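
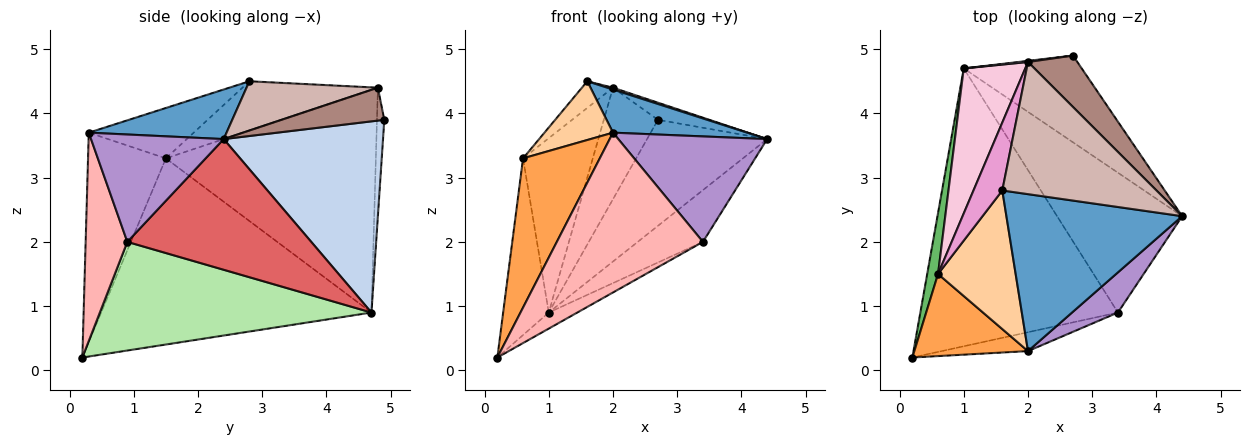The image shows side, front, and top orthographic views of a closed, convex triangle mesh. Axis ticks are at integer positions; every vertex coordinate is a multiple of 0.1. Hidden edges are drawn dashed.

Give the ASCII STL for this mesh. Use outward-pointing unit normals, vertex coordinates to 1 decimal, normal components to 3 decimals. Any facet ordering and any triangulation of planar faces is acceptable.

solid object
 facet normal 0.263 -0.256 0.930
  outer loop
   vertex 2.0 0.3 3.7
   vertex 4.4 2.4 3.6
   vertex 1.6 2.8 4.5
  endloop
 endfacet
 facet normal 0.716 0.540 -0.442
  outer loop
   vertex 1.0 4.7 0.9
   vertex 2.7 4.9 3.9
   vertex 4.4 2.4 3.6
  endloop
 endfacet
 facet normal -0.664 -0.655 0.360
  outer loop
   vertex 0.6 1.5 3.3
   vertex 0.2 0.2 0.2
   vertex 2.0 0.3 3.7
  endloop
 endfacet
 facet normal -0.513 -0.335 0.790
  outer loop
   vertex 0.6 1.5 3.3
   vertex 2.0 0.3 3.7
   vertex 1.6 2.8 4.5
  endloop
 endfacet
 facet normal -0.984 0.166 0.057
  outer loop
   vertex 0.6 1.5 3.3
   vertex 1.0 4.7 0.9
   vertex 0.2 0.2 0.2
  endloop
 endfacet
 facet normal 0.481 0.051 -0.875
  outer loop
   vertex 3.4 0.9 2.0
   vertex 0.2 0.2 0.2
   vertex 1.0 4.7 0.9
  endloop
 endfacet
 facet normal 0.700 0.248 -0.670
  outer loop
   vertex 3.4 0.9 2.0
   vertex 1.0 4.7 0.9
   vertex 4.4 2.4 3.6
  endloop
 endfacet
 facet normal 0.272 -0.956 -0.113
  outer loop
   vertex 3.4 0.9 2.0
   vertex 2.0 0.3 3.7
   vertex 0.2 0.2 0.2
  endloop
 endfacet
 facet normal 0.640 -0.718 0.273
  outer loop
   vertex 3.4 0.9 2.0
   vertex 4.4 2.4 3.6
   vertex 2.0 0.3 3.7
  endloop
 endfacet
 facet normal -0.134 0.991 0.010
  outer loop
   vertex 2.0 4.8 4.4
   vertex 2.7 4.9 3.9
   vertex 1.0 4.7 0.9
  endloop
 endfacet
 facet normal 0.535 0.267 0.802
  outer loop
   vertex 2.0 4.8 4.4
   vertex 4.4 2.4 3.6
   vertex 2.7 4.9 3.9
  endloop
 endfacet
 facet normal 0.304 -0.013 0.952
  outer loop
   vertex 2.0 4.8 4.4
   vertex 1.6 2.8 4.5
   vertex 4.4 2.4 3.6
  endloop
 endfacet
 facet normal -0.847 0.194 0.495
  outer loop
   vertex 2.0 4.8 4.4
   vertex 0.6 1.5 3.3
   vertex 1.6 2.8 4.5
  endloop
 endfacet
 facet normal -0.918 0.305 0.254
  outer loop
   vertex 2.0 4.8 4.4
   vertex 1.0 4.7 0.9
   vertex 0.6 1.5 3.3
  endloop
 endfacet
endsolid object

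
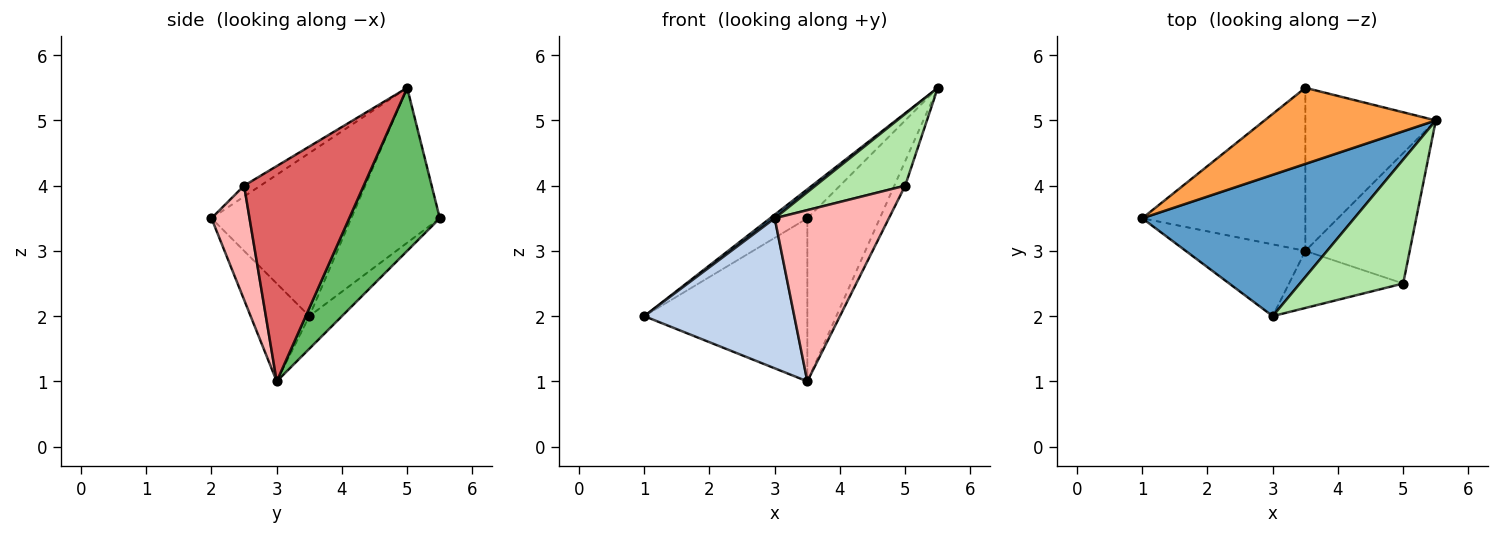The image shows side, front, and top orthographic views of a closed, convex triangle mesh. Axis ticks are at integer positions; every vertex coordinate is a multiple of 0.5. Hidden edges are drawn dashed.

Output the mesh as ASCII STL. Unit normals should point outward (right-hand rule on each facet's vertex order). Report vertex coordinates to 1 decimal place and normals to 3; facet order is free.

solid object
 facet normal -0.610 -0.020 0.792
  outer loop
   vertex 3.0 2.0 3.5
   vertex 5.5 5.0 5.5
   vertex 1.0 3.5 2.0
  endloop
 endfacet
 facet normal -0.333 -0.851 -0.407
  outer loop
   vertex 3.5 3.0 1.0
   vertex 3.0 2.0 3.5
   vertex 1.0 3.5 2.0
  endloop
 endfacet
 facet normal -0.646 0.272 0.714
  outer loop
   vertex 3.5 5.5 3.5
   vertex 1.0 3.5 2.0
   vertex 5.5 5.0 5.5
  endloop
 endfacet
 facet normal -0.140 0.700 -0.700
  outer loop
   vertex 3.5 5.5 3.5
   vertex 3.5 3.0 1.0
   vertex 1.0 3.5 2.0
  endloop
 endfacet
 facet normal 0.662 0.530 -0.530
  outer loop
   vertex 3.5 5.5 3.5
   vertex 5.5 5.0 5.5
   vertex 3.5 3.0 1.0
  endloop
 endfacet
 facet normal -0.091 -0.499 0.862
  outer loop
   vertex 5.0 2.5 4.0
   vertex 5.5 5.0 5.5
   vertex 3.0 2.0 3.5
  endloop
 endfacet
 facet normal 0.897 0.082 -0.435
  outer loop
   vertex 5.0 2.5 4.0
   vertex 3.5 3.0 1.0
   vertex 5.5 5.0 5.5
  endloop
 endfacet
 facet normal 0.302 -0.905 -0.302
  outer loop
   vertex 5.0 2.5 4.0
   vertex 3.0 2.0 3.5
   vertex 3.5 3.0 1.0
  endloop
 endfacet
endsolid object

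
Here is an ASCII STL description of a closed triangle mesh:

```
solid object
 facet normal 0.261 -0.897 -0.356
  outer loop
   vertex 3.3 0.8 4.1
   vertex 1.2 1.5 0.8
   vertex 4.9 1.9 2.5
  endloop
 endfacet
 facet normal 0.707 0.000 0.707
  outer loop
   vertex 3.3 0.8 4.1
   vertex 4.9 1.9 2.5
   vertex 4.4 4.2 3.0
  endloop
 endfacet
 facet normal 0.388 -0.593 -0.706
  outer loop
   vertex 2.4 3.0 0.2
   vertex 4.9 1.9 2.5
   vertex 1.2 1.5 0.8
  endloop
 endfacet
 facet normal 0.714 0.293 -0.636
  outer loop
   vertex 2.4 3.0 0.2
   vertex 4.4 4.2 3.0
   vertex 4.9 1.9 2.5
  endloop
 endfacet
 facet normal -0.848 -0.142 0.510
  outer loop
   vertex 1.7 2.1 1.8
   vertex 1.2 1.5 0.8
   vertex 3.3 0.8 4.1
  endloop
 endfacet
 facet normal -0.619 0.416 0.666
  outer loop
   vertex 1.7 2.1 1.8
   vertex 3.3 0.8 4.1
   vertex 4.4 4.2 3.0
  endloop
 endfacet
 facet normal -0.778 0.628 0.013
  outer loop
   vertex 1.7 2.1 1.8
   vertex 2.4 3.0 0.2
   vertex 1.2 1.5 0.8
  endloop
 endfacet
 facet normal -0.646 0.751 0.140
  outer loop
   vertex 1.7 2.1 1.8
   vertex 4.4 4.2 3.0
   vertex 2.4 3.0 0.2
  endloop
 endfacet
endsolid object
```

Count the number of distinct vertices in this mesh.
6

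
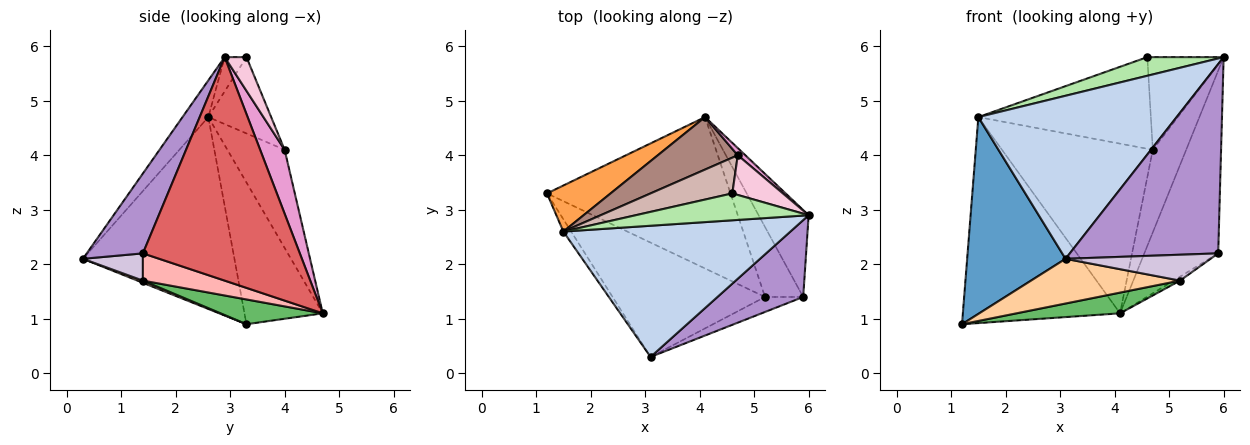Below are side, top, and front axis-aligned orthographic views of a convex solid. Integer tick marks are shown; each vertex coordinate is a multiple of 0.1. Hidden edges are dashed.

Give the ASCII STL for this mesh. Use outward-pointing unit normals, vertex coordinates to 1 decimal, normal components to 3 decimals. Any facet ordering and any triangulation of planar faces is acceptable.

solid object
 facet normal -0.838 -0.544 -0.034
  outer loop
   vertex 1.5 2.6 4.7
   vertex 1.2 3.3 0.9
   vertex 3.1 0.3 2.1
  endloop
 endfacet
 facet normal -0.101 -0.775 0.624
  outer loop
   vertex 1.5 2.6 4.7
   vertex 3.1 0.3 2.1
   vertex 6.0 2.9 5.8
  endloop
 endfacet
 facet normal -0.437 0.878 0.196
  outer loop
   vertex 1.5 2.6 4.7
   vertex 4.1 4.7 1.1
   vertex 1.2 3.3 0.9
  endloop
 endfacet
 facet normal 0.013 -0.364 -0.931
  outer loop
   vertex 5.2 1.4 1.7
   vertex 3.1 0.3 2.1
   vertex 1.2 3.3 0.9
  endloop
 endfacet
 facet normal 0.133 -0.134 -0.982
  outer loop
   vertex 5.2 1.4 1.7
   vertex 1.2 3.3 0.9
   vertex 4.1 4.7 1.1
  endloop
 endfacet
 facet normal -0.161 -0.563 0.811
  outer loop
   vertex 4.6 3.3 5.8
   vertex 1.5 2.6 4.7
   vertex 6.0 2.9 5.8
  endloop
 endfacet
 facet normal 0.887 0.417 -0.199
  outer loop
   vertex 5.9 1.4 2.2
   vertex 4.1 4.7 1.1
   vertex 6.0 2.9 5.8
  endloop
 endfacet
 facet normal 0.581 0.046 -0.813
  outer loop
   vertex 5.9 1.4 2.2
   vertex 5.2 1.4 1.7
   vertex 4.1 4.7 1.1
  endloop
 endfacet
 facet normal 0.331 -0.874 0.355
  outer loop
   vertex 5.9 1.4 2.2
   vertex 6.0 2.9 5.8
   vertex 3.1 0.3 2.1
  endloop
 endfacet
 facet normal 0.337 -0.815 -0.472
  outer loop
   vertex 5.9 1.4 2.2
   vertex 3.1 0.3 2.1
   vertex 5.2 1.4 1.7
  endloop
 endfacet
 facet normal -0.341 0.898 0.278
  outer loop
   vertex 4.7 4.0 4.1
   vertex 4.1 4.7 1.1
   vertex 1.5 2.6 4.7
  endloop
 endfacet
 facet normal -0.321 0.882 0.344
  outer loop
   vertex 4.7 4.0 4.1
   vertex 1.5 2.6 4.7
   vertex 4.6 3.3 5.8
  endloop
 endfacet
 facet normal 0.590 0.805 0.070
  outer loop
   vertex 4.7 4.0 4.1
   vertex 6.0 2.9 5.8
   vertex 4.1 4.7 1.1
  endloop
 endfacet
 facet normal 0.254 0.889 0.381
  outer loop
   vertex 4.7 4.0 4.1
   vertex 4.6 3.3 5.8
   vertex 6.0 2.9 5.8
  endloop
 endfacet
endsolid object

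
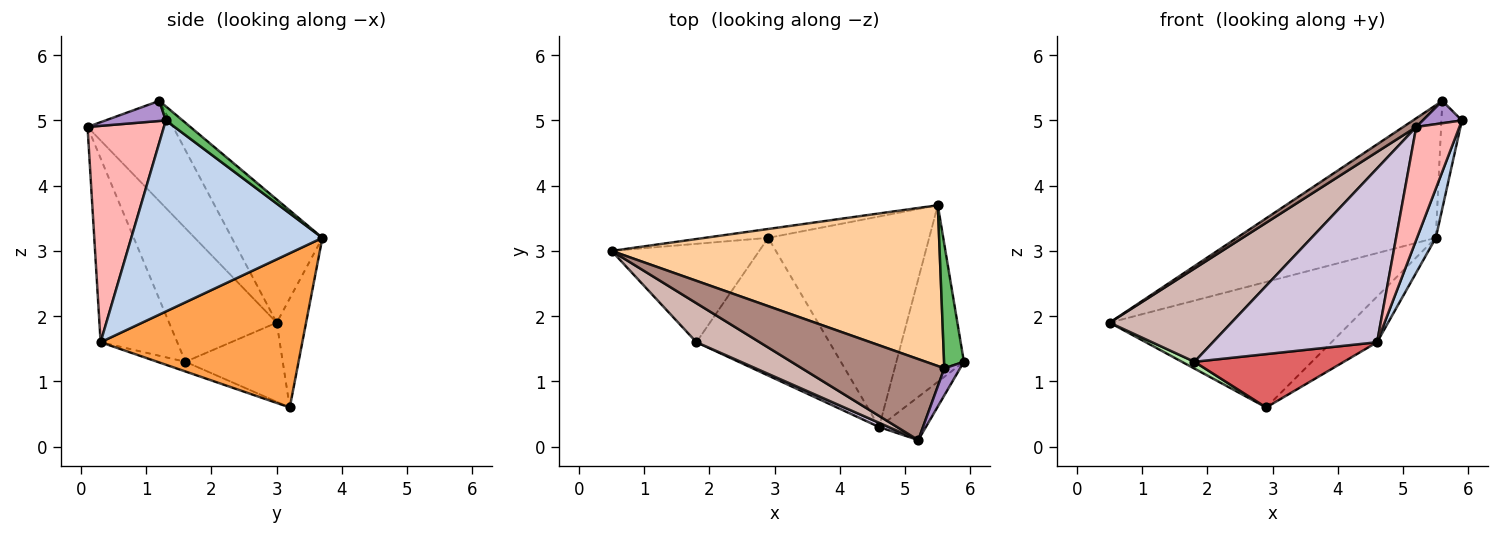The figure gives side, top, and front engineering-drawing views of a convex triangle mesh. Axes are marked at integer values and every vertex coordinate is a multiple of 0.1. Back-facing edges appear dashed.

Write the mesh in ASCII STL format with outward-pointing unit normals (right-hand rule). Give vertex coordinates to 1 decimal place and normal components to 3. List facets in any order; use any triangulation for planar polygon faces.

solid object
 facet normal -0.120 0.990 -0.070
  outer loop
   vertex 2.9 3.2 0.6
   vertex 0.5 3.0 1.9
   vertex 5.5 3.7 3.2
  endloop
 endfacet
 facet normal 0.939 -0.092 -0.332
  outer loop
   vertex 4.6 0.3 1.6
   vertex 5.5 3.7 3.2
   vertex 5.9 1.3 5.0
  endloop
 endfacet
 facet normal 0.684 0.155 -0.713
  outer loop
   vertex 4.6 0.3 1.6
   vertex 2.9 3.2 0.6
   vertex 5.5 3.7 3.2
  endloop
 endfacet
 facet normal -0.278 0.611 0.741
  outer loop
   vertex 5.6 1.2 5.3
   vertex 5.5 3.7 3.2
   vertex 0.5 3.0 1.9
  endloop
 endfacet
 facet normal 0.473 0.578 0.665
  outer loop
   vertex 5.6 1.2 5.3
   vertex 5.9 1.3 5.0
   vertex 5.5 3.7 3.2
  endloop
 endfacet
 facet normal -0.471 -0.061 -0.880
  outer loop
   vertex 1.8 1.6 1.3
   vertex 0.5 3.0 1.9
   vertex 2.9 3.2 0.6
  endloop
 endfacet
 facet normal -0.068 -0.360 -0.930
  outer loop
   vertex 1.8 1.6 1.3
   vertex 2.9 3.2 0.6
   vertex 4.6 0.3 1.6
  endloop
 endfacet
 facet normal 0.856 -0.484 -0.185
  outer loop
   vertex 5.2 0.1 4.9
   vertex 4.6 0.3 1.6
   vertex 5.9 1.3 5.0
  endloop
 endfacet
 facet normal 0.701 -0.455 0.549
  outer loop
   vertex 5.2 0.1 4.9
   vertex 5.9 1.3 5.0
   vertex 5.6 1.2 5.3
  endloop
 endfacet
 facet normal -0.423 -0.906 0.022
  outer loop
   vertex 5.2 0.1 4.9
   vertex 1.8 1.6 1.3
   vertex 4.6 0.3 1.6
  endloop
 endfacet
 facet normal -0.574 -0.087 0.814
  outer loop
   vertex 5.2 0.1 4.9
   vertex 5.6 1.2 5.3
   vertex 0.5 3.0 1.9
  endloop
 endfacet
 facet normal -0.632 -0.715 0.299
  outer loop
   vertex 5.2 0.1 4.9
   vertex 0.5 3.0 1.9
   vertex 1.8 1.6 1.3
  endloop
 endfacet
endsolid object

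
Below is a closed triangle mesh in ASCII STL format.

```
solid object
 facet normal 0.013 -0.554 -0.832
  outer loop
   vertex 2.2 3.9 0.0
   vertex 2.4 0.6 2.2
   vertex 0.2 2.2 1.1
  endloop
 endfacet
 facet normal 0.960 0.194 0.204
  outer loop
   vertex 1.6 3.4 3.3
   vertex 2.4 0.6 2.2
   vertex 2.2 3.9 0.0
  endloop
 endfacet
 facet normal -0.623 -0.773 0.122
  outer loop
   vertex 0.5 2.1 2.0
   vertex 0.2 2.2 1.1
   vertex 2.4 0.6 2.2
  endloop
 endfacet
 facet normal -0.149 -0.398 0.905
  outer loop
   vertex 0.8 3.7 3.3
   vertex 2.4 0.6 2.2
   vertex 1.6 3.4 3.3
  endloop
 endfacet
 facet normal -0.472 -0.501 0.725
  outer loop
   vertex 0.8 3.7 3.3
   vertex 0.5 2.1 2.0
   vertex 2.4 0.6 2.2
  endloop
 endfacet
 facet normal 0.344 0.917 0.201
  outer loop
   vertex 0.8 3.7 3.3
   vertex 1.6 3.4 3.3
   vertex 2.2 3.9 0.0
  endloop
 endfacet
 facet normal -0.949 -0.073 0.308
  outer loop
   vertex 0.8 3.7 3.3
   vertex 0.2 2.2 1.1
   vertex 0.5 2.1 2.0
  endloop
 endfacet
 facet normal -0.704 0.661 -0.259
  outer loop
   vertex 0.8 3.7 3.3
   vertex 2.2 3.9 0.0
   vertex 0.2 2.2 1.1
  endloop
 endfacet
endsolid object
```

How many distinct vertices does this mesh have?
6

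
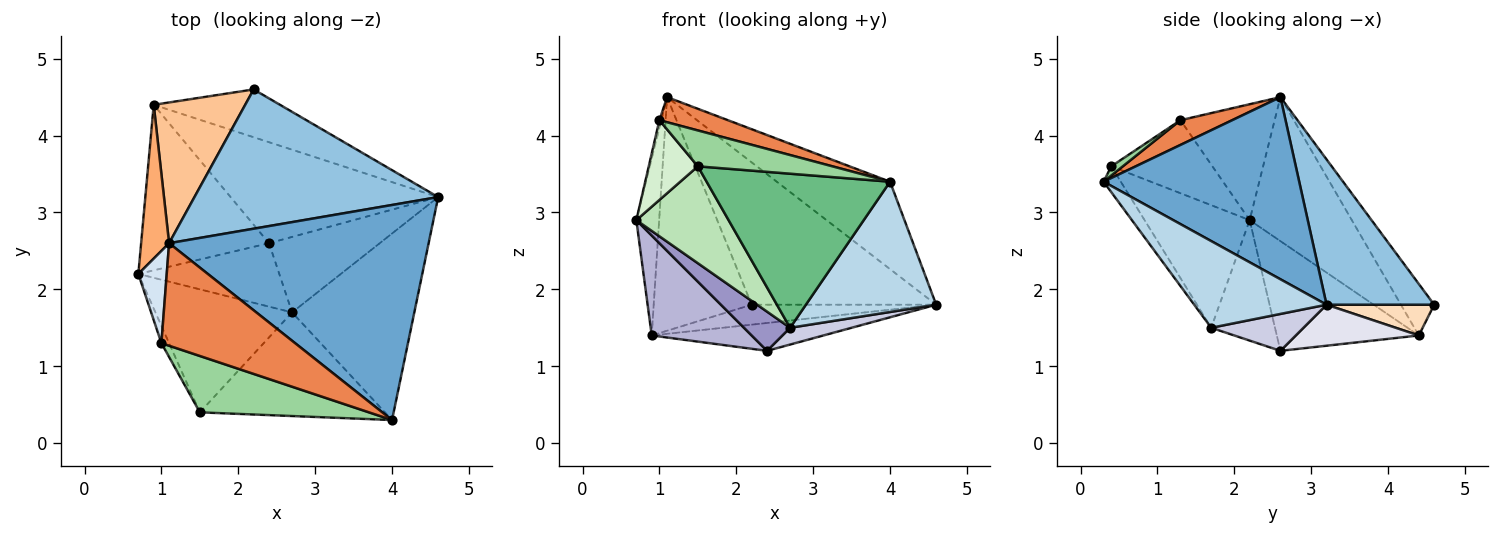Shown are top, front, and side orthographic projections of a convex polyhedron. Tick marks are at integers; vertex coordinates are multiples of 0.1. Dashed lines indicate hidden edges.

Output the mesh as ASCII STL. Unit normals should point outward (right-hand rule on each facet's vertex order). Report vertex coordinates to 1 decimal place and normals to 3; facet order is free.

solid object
 facet normal 0.545 0.316 0.777
  outer loop
   vertex 1.1 2.6 4.5
   vertex 4.0 0.3 3.4
   vertex 4.6 3.2 1.8
  endloop
 endfacet
 facet normal 0.385 0.660 0.645
  outer loop
   vertex 2.2 4.6 1.8
   vertex 1.1 2.6 4.5
   vertex 4.6 3.2 1.8
  endloop
 endfacet
 facet normal 0.503 -0.495 -0.709
  outer loop
   vertex 2.7 1.7 1.5
   vertex 4.6 3.2 1.8
   vertex 4.0 0.3 3.4
  endloop
 endfacet
 facet normal -0.971 0.020 0.238
  outer loop
   vertex 1.0 1.3 4.2
   vertex 1.1 2.6 4.5
   vertex 0.7 2.2 2.9
  endloop
 endfacet
 facet normal 0.177 -0.234 0.956
  outer loop
   vertex 1.0 1.3 4.2
   vertex 4.0 0.3 3.4
   vertex 1.1 2.6 4.5
  endloop
 endfacet
 facet normal -0.959 0.214 0.186
  outer loop
   vertex 0.9 4.4 1.4
   vertex 0.7 2.2 2.9
   vertex 1.1 2.6 4.5
  endloop
 endfacet
 facet normal -0.279 0.823 0.496
  outer loop
   vertex 0.9 4.4 1.4
   vertex 1.1 2.6 4.5
   vertex 2.2 4.6 1.8
  endloop
 endfacet
 facet normal 0.219 0.376 -0.900
  outer loop
   vertex 0.9 4.4 1.4
   vertex 2.2 4.6 1.8
   vertex 4.6 3.2 1.8
  endloop
 endfacet
 facet normal -0.078 -0.827 -0.556
  outer loop
   vertex 1.5 0.4 3.6
   vertex 2.7 1.7 1.5
   vertex 4.0 0.3 3.4
  endloop
 endfacet
 facet normal 0.046 -0.536 0.843
  outer loop
   vertex 1.5 0.4 3.6
   vertex 4.0 0.3 3.4
   vertex 1.0 1.3 4.2
  endloop
 endfacet
 facet normal -0.576 -0.506 -0.642
  outer loop
   vertex 1.5 0.4 3.6
   vertex 0.7 2.2 2.9
   vertex 2.7 1.7 1.5
  endloop
 endfacet
 facet normal -0.896 -0.435 -0.094
  outer loop
   vertex 1.5 0.4 3.6
   vertex 1.0 1.3 4.2
   vertex 0.7 2.2 2.9
  endloop
 endfacet
 facet normal -0.588 -0.425 -0.688
  outer loop
   vertex 2.4 2.6 1.2
   vertex 2.7 1.7 1.5
   vertex 0.7 2.2 2.9
  endloop
 endfacet
 facet normal -0.592 -0.417 -0.690
  outer loop
   vertex 2.4 2.6 1.2
   vertex 0.7 2.2 2.9
   vertex 0.9 4.4 1.4
  endloop
 endfacet
 facet normal 0.309 -0.206 -0.928
  outer loop
   vertex 2.4 2.6 1.2
   vertex 4.6 3.2 1.8
   vertex 2.7 1.7 1.5
  endloop
 endfacet
 facet normal 0.187 0.261 -0.947
  outer loop
   vertex 2.4 2.6 1.2
   vertex 0.9 4.4 1.4
   vertex 4.6 3.2 1.8
  endloop
 endfacet
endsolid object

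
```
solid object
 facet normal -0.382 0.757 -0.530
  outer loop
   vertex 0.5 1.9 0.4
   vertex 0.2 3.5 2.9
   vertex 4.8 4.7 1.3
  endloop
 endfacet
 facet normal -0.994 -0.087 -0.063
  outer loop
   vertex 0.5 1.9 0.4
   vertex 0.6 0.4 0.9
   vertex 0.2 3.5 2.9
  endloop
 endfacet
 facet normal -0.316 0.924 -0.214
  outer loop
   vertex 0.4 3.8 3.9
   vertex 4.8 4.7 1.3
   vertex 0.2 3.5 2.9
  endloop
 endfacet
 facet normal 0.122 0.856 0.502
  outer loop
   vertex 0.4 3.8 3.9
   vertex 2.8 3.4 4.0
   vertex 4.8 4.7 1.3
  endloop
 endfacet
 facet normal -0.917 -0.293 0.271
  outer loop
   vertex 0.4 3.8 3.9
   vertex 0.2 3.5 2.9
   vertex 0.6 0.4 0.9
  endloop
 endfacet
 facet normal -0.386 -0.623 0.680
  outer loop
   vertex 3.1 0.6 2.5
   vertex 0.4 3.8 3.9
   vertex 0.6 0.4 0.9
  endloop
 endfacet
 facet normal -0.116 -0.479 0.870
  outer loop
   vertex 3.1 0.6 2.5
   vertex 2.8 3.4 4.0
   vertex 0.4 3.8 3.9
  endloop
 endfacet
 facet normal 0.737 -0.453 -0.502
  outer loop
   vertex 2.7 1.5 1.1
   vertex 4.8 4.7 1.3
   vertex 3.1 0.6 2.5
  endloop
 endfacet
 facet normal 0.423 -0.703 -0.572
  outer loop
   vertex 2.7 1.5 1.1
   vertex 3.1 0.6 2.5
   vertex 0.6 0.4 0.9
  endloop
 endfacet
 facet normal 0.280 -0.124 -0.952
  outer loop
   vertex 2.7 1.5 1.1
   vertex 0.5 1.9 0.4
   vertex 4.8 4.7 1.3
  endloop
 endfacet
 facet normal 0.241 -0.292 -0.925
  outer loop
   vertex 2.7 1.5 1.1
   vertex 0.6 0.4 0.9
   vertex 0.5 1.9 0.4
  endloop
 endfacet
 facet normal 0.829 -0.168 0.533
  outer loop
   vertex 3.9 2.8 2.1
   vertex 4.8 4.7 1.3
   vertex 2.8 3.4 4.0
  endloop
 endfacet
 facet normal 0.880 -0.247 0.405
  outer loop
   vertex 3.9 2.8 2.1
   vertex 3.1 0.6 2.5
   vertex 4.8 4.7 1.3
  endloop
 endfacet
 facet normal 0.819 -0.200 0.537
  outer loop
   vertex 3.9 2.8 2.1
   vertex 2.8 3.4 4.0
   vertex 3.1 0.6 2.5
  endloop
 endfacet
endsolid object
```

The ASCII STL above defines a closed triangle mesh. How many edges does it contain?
21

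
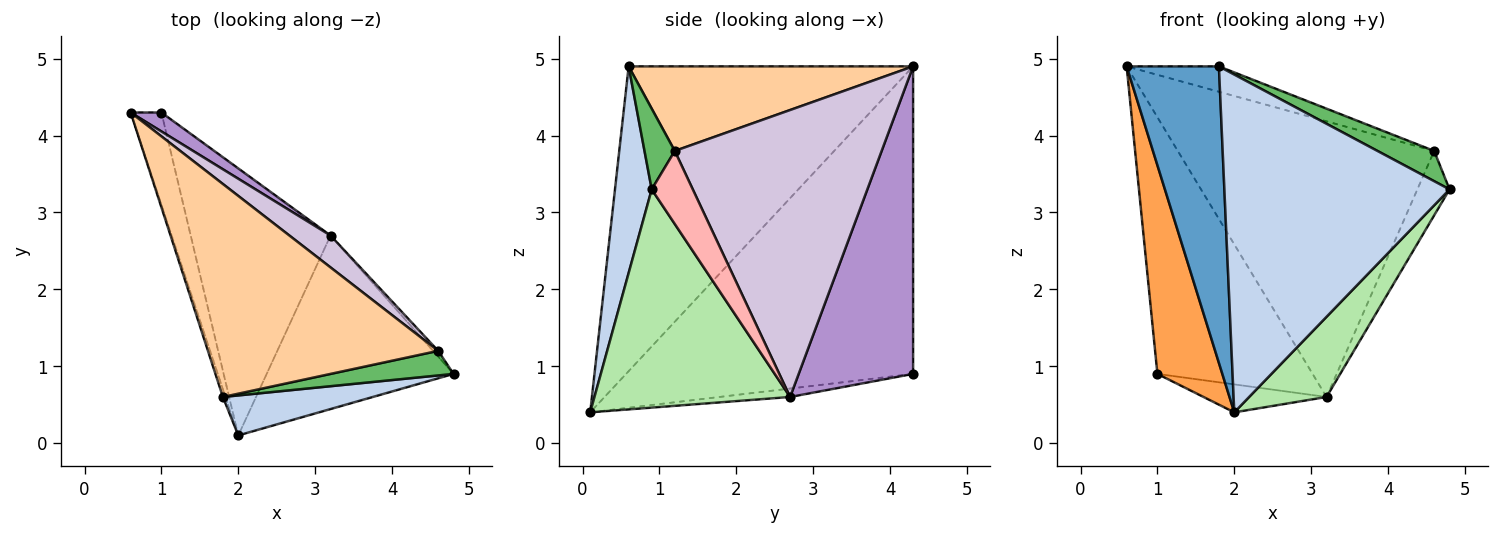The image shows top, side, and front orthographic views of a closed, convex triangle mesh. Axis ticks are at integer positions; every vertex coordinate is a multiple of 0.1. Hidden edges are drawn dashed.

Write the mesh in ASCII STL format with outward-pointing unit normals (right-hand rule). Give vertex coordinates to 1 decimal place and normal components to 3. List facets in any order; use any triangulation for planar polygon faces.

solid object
 facet normal -0.951 -0.308 -0.008
  outer loop
   vertex 1.8 0.6 4.9
   vertex 0.6 4.3 4.9
   vertex 2.0 0.1 0.4
  endloop
 endfacet
 facet normal 0.160 -0.980 0.116
  outer loop
   vertex 1.8 0.6 4.9
   vertex 2.0 0.1 0.4
   vertex 4.8 0.9 3.3
  endloop
 endfacet
 facet normal -0.971 -0.220 -0.097
  outer loop
   vertex 1.0 4.3 0.9
   vertex 2.0 0.1 0.4
   vertex 0.6 4.3 4.9
  endloop
 endfacet
 facet normal 0.343 0.111 0.933
  outer loop
   vertex 4.6 1.2 3.8
   vertex 0.6 4.3 4.9
   vertex 1.8 0.6 4.9
  endloop
 endfacet
 facet normal 0.383 -0.717 0.583
  outer loop
   vertex 4.6 1.2 3.8
   vertex 1.8 0.6 4.9
   vertex 4.8 0.9 3.3
  endloop
 endfacet
 facet normal 0.727 -0.288 -0.623
  outer loop
   vertex 3.2 2.7 0.6
   vertex 4.8 0.9 3.3
   vertex 2.0 0.1 0.4
  endloop
 endfacet
 facet normal -0.060 0.104 -0.993
  outer loop
   vertex 3.2 2.7 0.6
   vertex 2.0 0.1 0.4
   vertex 1.0 4.3 0.9
  endloop
 endfacet
 facet normal 0.786 0.616 -0.055
  outer loop
   vertex 3.2 2.7 0.6
   vertex 4.6 1.2 3.8
   vertex 4.8 0.9 3.3
  endloop
 endfacet
 facet normal 0.592 0.803 0.059
  outer loop
   vertex 3.2 2.7 0.6
   vertex 1.0 4.3 0.9
   vertex 0.6 4.3 4.9
  endloop
 endfacet
 facet normal 0.625 0.775 0.090
  outer loop
   vertex 3.2 2.7 0.6
   vertex 0.6 4.3 4.9
   vertex 4.6 1.2 3.8
  endloop
 endfacet
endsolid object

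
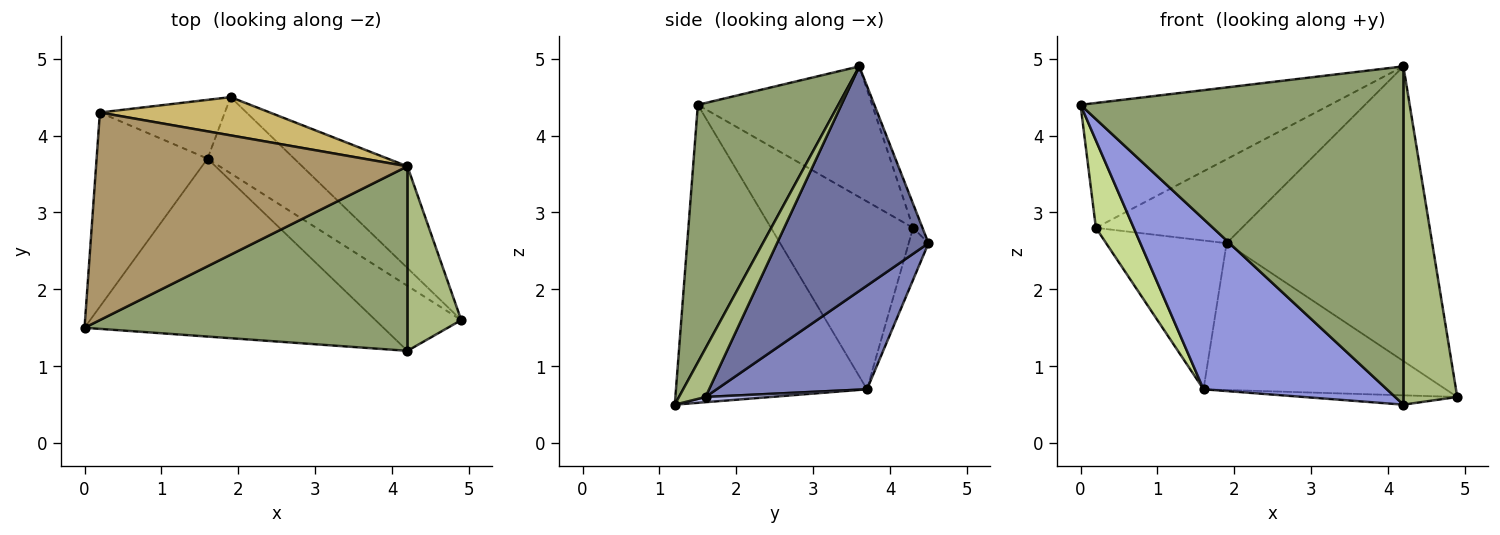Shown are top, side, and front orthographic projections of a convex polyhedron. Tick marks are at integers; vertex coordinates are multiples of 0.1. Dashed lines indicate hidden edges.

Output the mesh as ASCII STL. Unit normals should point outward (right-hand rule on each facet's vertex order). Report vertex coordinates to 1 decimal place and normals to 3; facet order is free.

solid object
 facet normal 0.571 0.776 -0.268
  outer loop
   vertex 4.2 3.6 4.9
   vertex 4.9 1.6 0.6
   vertex 1.9 4.5 2.6
  endloop
 endfacet
 facet normal 0.482 0.777 -0.404
  outer loop
   vertex 1.6 3.7 0.7
   vertex 1.9 4.5 2.6
   vertex 4.9 1.6 0.6
  endloop
 endfacet
 facet normal -0.584 -0.561 -0.586
  outer loop
   vertex 4.2 1.2 0.5
   vertex 0.0 1.5 4.4
   vertex 1.6 3.7 0.7
  endloop
 endfacet
 facet normal 0.060 0.142 -0.988
  outer loop
   vertex 4.2 1.2 0.5
   vertex 1.6 3.7 0.7
   vertex 4.9 1.6 0.6
  endloop
 endfacet
 facet normal 0.357 -0.820 0.447
  outer loop
   vertex 4.2 1.2 0.5
   vertex 4.2 3.6 4.9
   vertex 0.0 1.5 4.4
  endloop
 endfacet
 facet normal 0.398 -0.806 0.439
  outer loop
   vertex 4.2 1.2 0.5
   vertex 4.9 1.6 0.6
   vertex 4.2 3.6 4.9
  endloop
 endfacet
 facet normal -0.839 -0.223 -0.496
  outer loop
   vertex 0.2 4.3 2.8
   vertex 1.6 3.7 0.7
   vertex 0.0 1.5 4.4
  endloop
 endfacet
 facet normal -0.151 0.919 -0.363
  outer loop
   vertex 0.2 4.3 2.8
   vertex 1.9 4.5 2.6
   vertex 1.6 3.7 0.7
  endloop
 endfacet
 facet normal -0.338 0.485 0.806
  outer loop
   vertex 0.2 4.3 2.8
   vertex 0.0 1.5 4.4
   vertex 4.2 3.6 4.9
  endloop
 endfacet
 facet normal -0.058 0.909 0.414
  outer loop
   vertex 0.2 4.3 2.8
   vertex 4.2 3.6 4.9
   vertex 1.9 4.5 2.6
  endloop
 endfacet
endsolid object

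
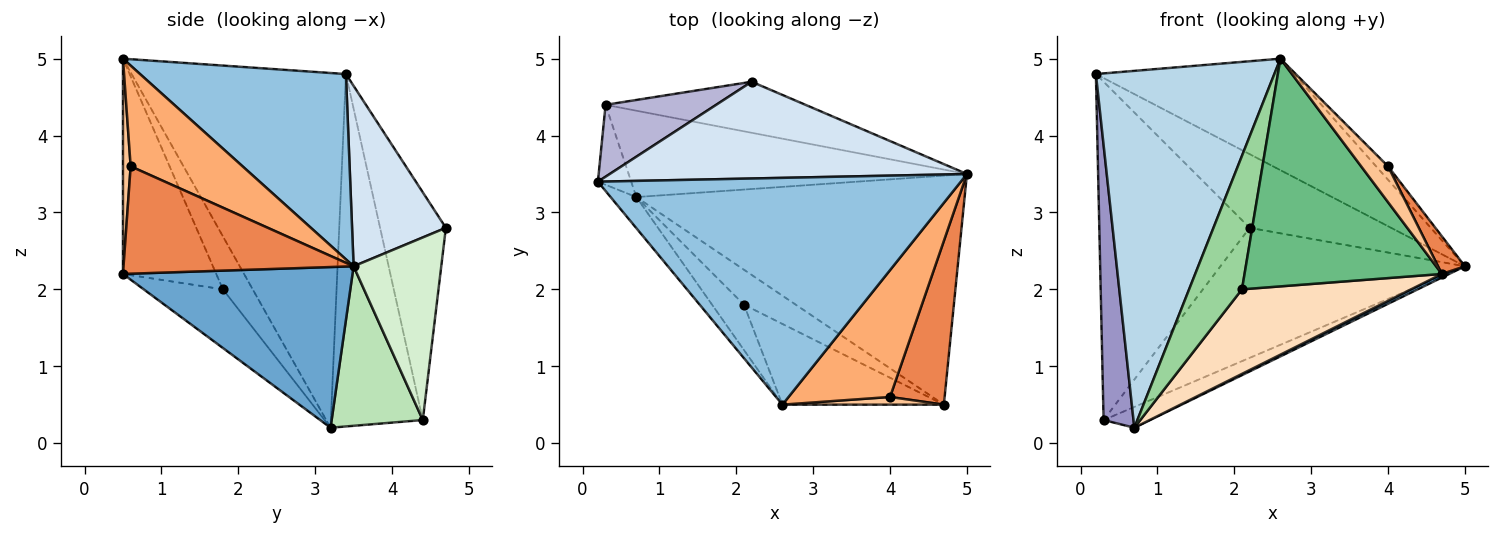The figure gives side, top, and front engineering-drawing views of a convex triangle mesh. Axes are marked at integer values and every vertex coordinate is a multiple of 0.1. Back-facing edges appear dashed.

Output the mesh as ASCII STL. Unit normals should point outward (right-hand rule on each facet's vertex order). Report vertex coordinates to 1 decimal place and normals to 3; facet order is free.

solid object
 facet normal 0.440 -0.014 -0.898
  outer loop
   vertex 0.7 3.2 0.2
   vertex 5.0 3.5 2.3
   vertex 4.7 0.5 2.2
  endloop
 endfacet
 facet normal 0.417 0.401 0.816
  outer loop
   vertex 2.6 0.5 5.0
   vertex 5.0 3.5 2.3
   vertex 0.2 3.4 4.8
  endloop
 endfacet
 facet normal -0.767 -0.639 -0.056
  outer loop
   vertex 2.6 0.5 5.0
   vertex 0.2 3.4 4.8
   vertex 0.7 3.2 0.2
  endloop
 endfacet
 facet normal 0.373 0.562 0.738
  outer loop
   vertex 2.2 4.7 2.8
   vertex 0.2 3.4 4.8
   vertex 5.0 3.5 2.3
  endloop
 endfacet
 facet normal 0.887 -0.104 0.451
  outer loop
   vertex 4.0 0.6 3.6
   vertex 4.7 0.5 2.2
   vertex 5.0 3.5 2.3
  endloop
 endfacet
 facet normal 0.702 0.075 0.708
  outer loop
   vertex 4.0 0.6 3.6
   vertex 5.0 3.5 2.3
   vertex 2.6 0.5 5.0
  endloop
 endfacet
 facet normal 0.269 -0.942 0.202
  outer loop
   vertex 4.0 0.6 3.6
   vertex 2.6 0.5 5.0
   vertex 4.7 0.5 2.2
  endloop
 endfacet
 facet normal -0.397 -0.848 -0.351
  outer loop
   vertex 2.1 1.8 2.0
   vertex 0.7 3.2 0.2
   vertex 4.7 0.5 2.2
  endloop
 endfacet
 facet normal -0.407 -0.861 -0.305
  outer loop
   vertex 2.1 1.8 2.0
   vertex 4.7 0.5 2.2
   vertex 2.6 0.5 5.0
  endloop
 endfacet
 facet normal -0.471 -0.835 -0.284
  outer loop
   vertex 2.1 1.8 2.0
   vertex 2.6 0.5 5.0
   vertex 0.7 3.2 0.2
  endloop
 endfacet
 facet normal 0.417 0.213 -0.884
  outer loop
   vertex 0.3 4.4 0.3
   vertex 5.0 3.5 2.3
   vertex 0.7 3.2 0.2
  endloop
 endfacet
 facet normal 0.317 0.883 -0.347
  outer loop
   vertex 0.3 4.4 0.3
   vertex 2.2 4.7 2.8
   vertex 5.0 3.5 2.3
  endloop
 endfacet
 facet normal -0.947 -0.308 -0.090
  outer loop
   vertex 0.3 4.4 0.3
   vertex 0.7 3.2 0.2
   vertex 0.2 3.4 4.8
  endloop
 endfacet
 facet normal -0.393 0.899 0.191
  outer loop
   vertex 0.3 4.4 0.3
   vertex 0.2 3.4 4.8
   vertex 2.2 4.7 2.8
  endloop
 endfacet
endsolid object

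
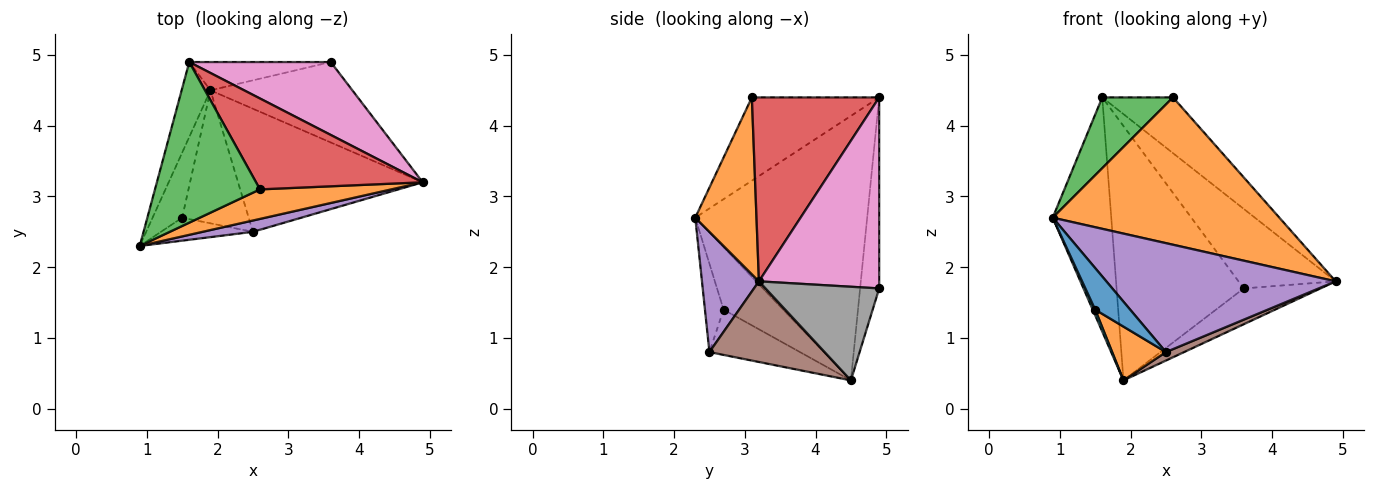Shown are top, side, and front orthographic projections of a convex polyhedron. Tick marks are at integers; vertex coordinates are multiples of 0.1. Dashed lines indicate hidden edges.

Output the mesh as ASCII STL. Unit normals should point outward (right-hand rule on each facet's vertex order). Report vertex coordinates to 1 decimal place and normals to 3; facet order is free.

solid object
 facet normal -0.942 0.321 -0.103
  outer loop
   vertex 1.9 4.5 0.4
   vertex 0.9 2.3 2.7
   vertex 1.6 4.9 4.4
  endloop
 endfacet
 facet normal 0.256 -0.948 0.190
  outer loop
   vertex 2.6 3.1 4.4
   vertex 0.9 2.3 2.7
   vertex 4.9 3.2 1.8
  endloop
 endfacet
 facet normal -0.587 -0.326 0.741
  outer loop
   vertex 2.6 3.1 4.4
   vertex 1.6 4.9 4.4
   vertex 0.9 2.3 2.7
  endloop
 endfacet
 facet normal 0.685 0.381 0.621
  outer loop
   vertex 2.6 3.1 4.4
   vertex 4.9 3.2 1.8
   vertex 1.6 4.9 4.4
  endloop
 endfacet
 facet normal 0.240 -0.966 0.100
  outer loop
   vertex 2.5 2.5 0.8
   vertex 4.9 3.2 1.8
   vertex 0.9 2.3 2.7
  endloop
 endfacet
 facet normal 0.399 -0.063 -0.915
  outer loop
   vertex 2.5 2.5 0.8
   vertex 1.9 4.5 0.4
   vertex 4.9 3.2 1.8
  endloop
 endfacet
 facet normal 0.674 0.545 0.499
  outer loop
   vertex 3.6 4.9 1.7
   vertex 1.6 4.9 4.4
   vertex 4.9 3.2 1.8
  endloop
 endfacet
 facet normal 0.516 0.349 -0.782
  outer loop
   vertex 3.6 4.9 1.7
   vertex 4.9 3.2 1.8
   vertex 1.9 4.5 0.4
  endloop
 endfacet
 facet normal -0.148 0.983 -0.109
  outer loop
   vertex 3.6 4.9 1.7
   vertex 1.9 4.5 0.4
   vertex 1.6 4.9 4.4
  endloop
 endfacet
 facet normal -0.903 -0.037 -0.428
  outer loop
   vertex 1.5 2.7 1.4
   vertex 0.9 2.3 2.7
   vertex 1.9 4.5 0.4
  endloop
 endfacet
 facet normal -0.422 -0.793 -0.439
  outer loop
   vertex 1.5 2.7 1.4
   vertex 2.5 2.5 0.8
   vertex 0.9 2.3 2.7
  endloop
 endfacet
 facet normal -0.534 -0.317 -0.784
  outer loop
   vertex 1.5 2.7 1.4
   vertex 1.9 4.5 0.4
   vertex 2.5 2.5 0.8
  endloop
 endfacet
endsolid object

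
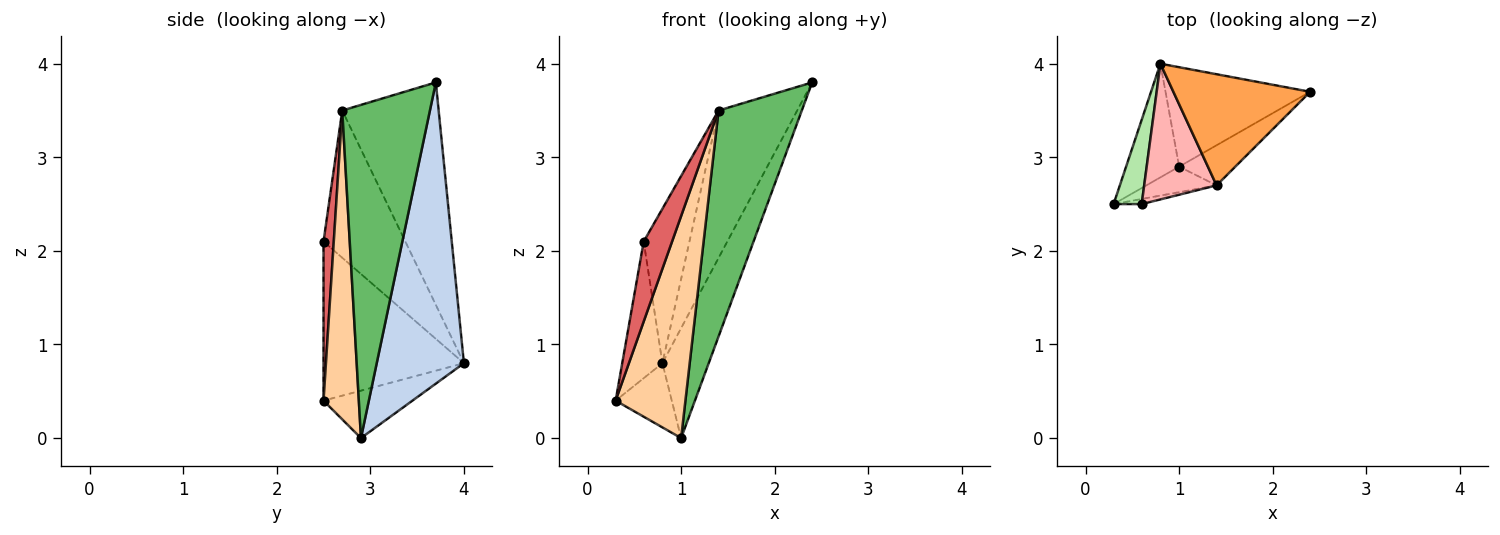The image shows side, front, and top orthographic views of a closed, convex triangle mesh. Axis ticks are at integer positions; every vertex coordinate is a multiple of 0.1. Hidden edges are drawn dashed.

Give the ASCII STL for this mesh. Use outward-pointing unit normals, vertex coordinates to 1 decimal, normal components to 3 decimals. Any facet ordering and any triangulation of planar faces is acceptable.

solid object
 facet normal -0.614 0.388 -0.687
  outer loop
   vertex 1.0 2.9 0.0
   vertex 0.3 2.5 0.4
   vertex 0.8 4.0 0.8
  endloop
 endfacet
 facet normal 0.813 0.432 -0.390
  outer loop
   vertex 1.0 2.9 0.0
   vertex 0.8 4.0 0.8
   vertex 2.4 3.7 3.8
  endloop
 endfacet
 facet normal -0.700 0.571 0.430
  outer loop
   vertex 1.4 2.7 3.5
   vertex 2.4 3.7 3.8
   vertex 0.8 4.0 0.8
  endloop
 endfacet
 facet normal 0.449 -0.888 -0.102
  outer loop
   vertex 1.4 2.7 3.5
   vertex 0.3 2.5 0.4
   vertex 1.0 2.9 0.0
  endloop
 endfacet
 facet normal 0.720 -0.683 -0.121
  outer loop
   vertex 1.4 2.7 3.5
   vertex 1.0 2.9 0.0
   vertex 2.4 3.7 3.8
  endloop
 endfacet
 facet normal -0.948 0.271 0.167
  outer loop
   vertex 0.6 2.5 2.1
   vertex 0.8 4.0 0.8
   vertex 0.3 2.5 0.4
  endloop
 endfacet
 facet normal 0.340 -0.939 -0.060
  outer loop
   vertex 0.6 2.5 2.1
   vertex 0.3 2.5 0.4
   vertex 1.4 2.7 3.5
  endloop
 endfacet
 facet normal -0.802 0.449 0.394
  outer loop
   vertex 0.6 2.5 2.1
   vertex 1.4 2.7 3.5
   vertex 0.8 4.0 0.8
  endloop
 endfacet
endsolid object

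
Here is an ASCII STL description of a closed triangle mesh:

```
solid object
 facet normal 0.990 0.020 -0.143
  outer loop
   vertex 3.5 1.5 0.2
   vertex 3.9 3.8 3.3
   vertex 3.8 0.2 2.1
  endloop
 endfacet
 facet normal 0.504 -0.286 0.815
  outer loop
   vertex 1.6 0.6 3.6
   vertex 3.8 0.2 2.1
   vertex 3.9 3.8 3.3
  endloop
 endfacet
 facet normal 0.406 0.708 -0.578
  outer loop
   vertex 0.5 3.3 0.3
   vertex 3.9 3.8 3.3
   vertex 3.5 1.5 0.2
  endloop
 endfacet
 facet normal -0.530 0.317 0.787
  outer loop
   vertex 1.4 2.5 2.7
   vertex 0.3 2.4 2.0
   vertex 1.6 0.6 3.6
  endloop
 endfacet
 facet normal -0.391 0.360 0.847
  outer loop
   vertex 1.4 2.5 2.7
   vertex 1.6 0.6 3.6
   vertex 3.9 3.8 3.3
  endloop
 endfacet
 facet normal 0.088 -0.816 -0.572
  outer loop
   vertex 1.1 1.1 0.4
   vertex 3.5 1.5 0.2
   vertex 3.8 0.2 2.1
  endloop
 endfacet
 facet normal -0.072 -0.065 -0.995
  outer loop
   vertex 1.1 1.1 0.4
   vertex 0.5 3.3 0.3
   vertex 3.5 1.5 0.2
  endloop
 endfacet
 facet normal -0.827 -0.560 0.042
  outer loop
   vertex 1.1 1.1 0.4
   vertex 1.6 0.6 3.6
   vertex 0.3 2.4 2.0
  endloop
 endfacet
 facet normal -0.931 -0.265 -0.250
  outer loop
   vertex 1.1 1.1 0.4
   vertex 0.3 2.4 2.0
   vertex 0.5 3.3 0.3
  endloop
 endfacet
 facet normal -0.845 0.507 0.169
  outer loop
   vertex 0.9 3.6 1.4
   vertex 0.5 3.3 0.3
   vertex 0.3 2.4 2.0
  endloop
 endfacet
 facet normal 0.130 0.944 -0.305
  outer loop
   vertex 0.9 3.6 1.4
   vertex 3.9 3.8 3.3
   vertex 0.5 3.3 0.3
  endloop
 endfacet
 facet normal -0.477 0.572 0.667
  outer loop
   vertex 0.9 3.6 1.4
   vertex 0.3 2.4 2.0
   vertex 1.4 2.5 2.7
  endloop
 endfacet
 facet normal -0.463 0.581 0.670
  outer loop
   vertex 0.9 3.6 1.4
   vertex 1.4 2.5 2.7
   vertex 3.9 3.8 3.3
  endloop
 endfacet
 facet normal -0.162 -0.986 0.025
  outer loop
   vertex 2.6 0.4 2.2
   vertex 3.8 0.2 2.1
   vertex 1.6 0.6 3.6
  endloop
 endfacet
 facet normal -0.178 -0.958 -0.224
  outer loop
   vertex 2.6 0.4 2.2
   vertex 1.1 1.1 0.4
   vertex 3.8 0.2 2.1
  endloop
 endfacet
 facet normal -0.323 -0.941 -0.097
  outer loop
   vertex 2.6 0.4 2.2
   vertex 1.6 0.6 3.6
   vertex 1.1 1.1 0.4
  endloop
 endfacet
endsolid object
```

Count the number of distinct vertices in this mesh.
10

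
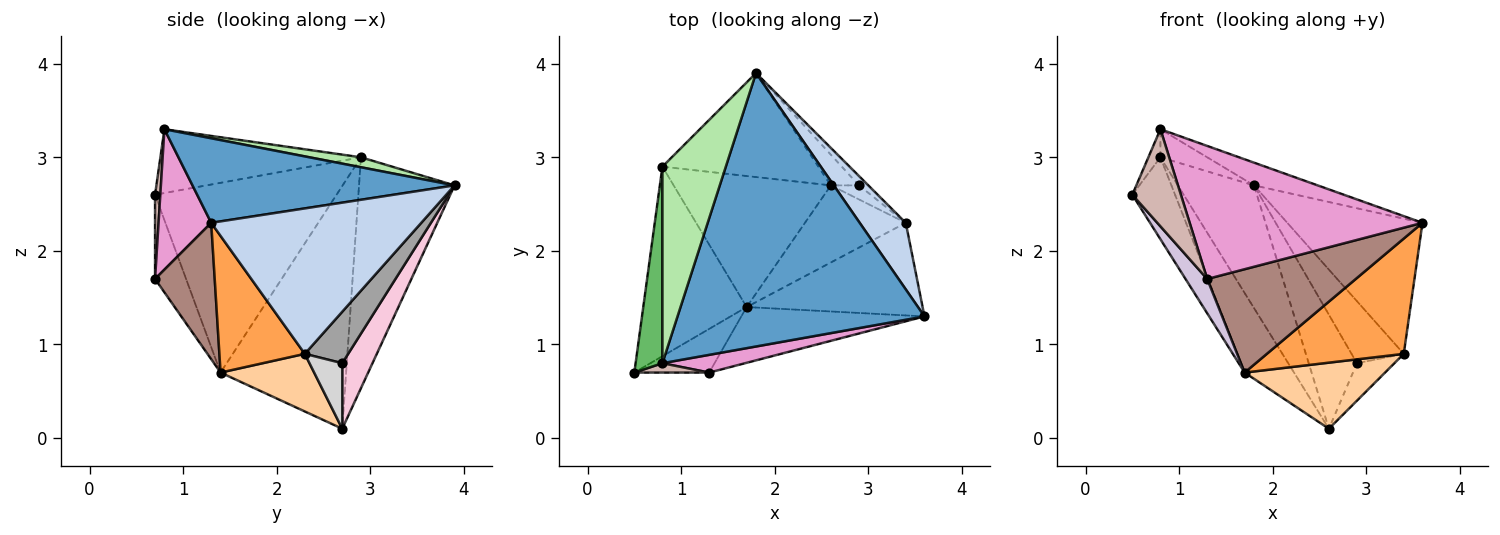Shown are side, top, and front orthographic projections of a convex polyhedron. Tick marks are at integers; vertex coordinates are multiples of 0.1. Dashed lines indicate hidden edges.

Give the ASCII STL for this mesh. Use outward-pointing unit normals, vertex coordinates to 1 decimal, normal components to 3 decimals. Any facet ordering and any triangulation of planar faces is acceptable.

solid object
 facet normal 0.323 0.078 0.943
  outer loop
   vertex 0.8 0.8 3.3
   vertex 3.6 1.3 2.3
   vertex 1.8 3.9 2.7
  endloop
 endfacet
 facet normal 0.813 0.523 0.257
  outer loop
   vertex 3.4 2.3 0.9
   vertex 1.8 3.9 2.7
   vertex 3.6 1.3 2.3
  endloop
 endfacet
 facet normal 0.437 -0.701 -0.563
  outer loop
   vertex 3.4 2.3 0.9
   vertex 3.6 1.3 2.3
   vertex 1.7 1.4 0.7
  endloop
 endfacet
 facet normal 0.398 -0.597 -0.697
  outer loop
   vertex 3.4 2.3 0.9
   vertex 1.7 1.4 0.7
   vertex 2.6 2.7 0.1
  endloop
 endfacet
 facet normal -0.921 0.055 0.387
  outer loop
   vertex 0.8 2.9 3.0
   vertex 0.5 0.7 2.6
   vertex 0.8 0.8 3.3
  endloop
 endfacet
 facet normal 0.154 0.140 0.978
  outer loop
   vertex 0.8 2.9 3.0
   vertex 0.8 0.8 3.3
   vertex 1.8 3.9 2.7
  endloop
 endfacet
 facet normal -0.860 0.202 -0.469
  outer loop
   vertex 0.8 2.9 3.0
   vertex 1.7 1.4 0.7
   vertex 0.5 0.7 2.6
  endloop
 endfacet
 facet normal -0.691 0.551 -0.467
  outer loop
   vertex 0.8 2.9 3.0
   vertex 1.8 3.9 2.7
   vertex 2.6 2.7 0.1
  endloop
 endfacet
 facet normal -0.797 0.313 -0.516
  outer loop
   vertex 0.8 2.9 3.0
   vertex 2.6 2.7 0.1
   vertex 1.7 1.4 0.7
  endloop
 endfacet
 facet normal -0.663 -0.463 -0.589
  outer loop
   vertex 1.3 0.7 1.7
   vertex 0.5 0.7 2.6
   vertex 1.7 1.4 0.7
  endloop
 endfacet
 facet normal 0.333 -0.830 -0.448
  outer loop
   vertex 1.3 0.7 1.7
   vertex 1.7 1.4 0.7
   vertex 3.6 1.3 2.3
  endloop
 endfacet
 facet normal 0.107 -0.990 0.095
  outer loop
   vertex 1.3 0.7 1.7
   vertex 0.8 0.8 3.3
   vertex 0.5 0.7 2.6
  endloop
 endfacet
 facet normal 0.219 -0.967 0.129
  outer loop
   vertex 1.3 0.7 1.7
   vertex 3.6 1.3 2.3
   vertex 0.8 0.8 3.3
  endloop
 endfacet
 facet normal 0.518 0.826 -0.222
  outer loop
   vertex 2.9 2.7 0.8
   vertex 2.6 2.7 0.1
   vertex 1.8 3.9 2.7
  endloop
 endfacet
 facet normal 0.634 0.764 -0.115
  outer loop
   vertex 2.9 2.7 0.8
   vertex 1.8 3.9 2.7
   vertex 3.4 2.3 0.9
  endloop
 endfacet
 facet normal 0.634 0.724 -0.272
  outer loop
   vertex 2.9 2.7 0.8
   vertex 3.4 2.3 0.9
   vertex 2.6 2.7 0.1
  endloop
 endfacet
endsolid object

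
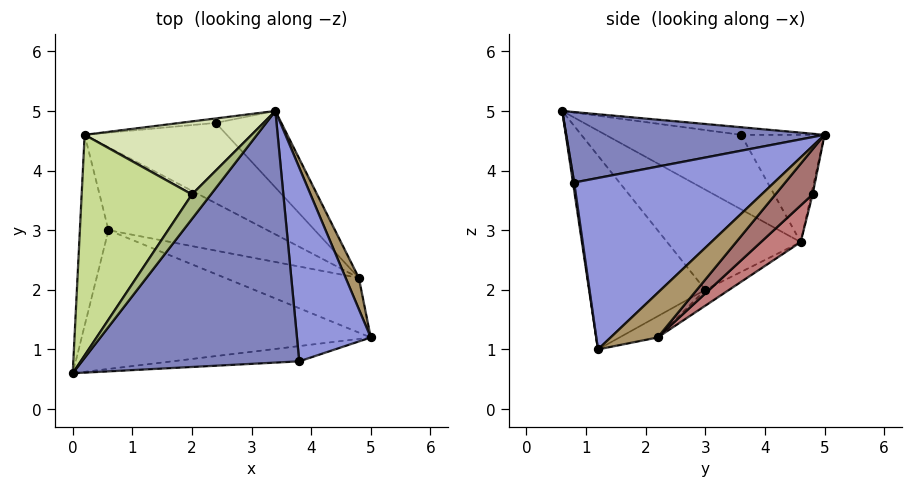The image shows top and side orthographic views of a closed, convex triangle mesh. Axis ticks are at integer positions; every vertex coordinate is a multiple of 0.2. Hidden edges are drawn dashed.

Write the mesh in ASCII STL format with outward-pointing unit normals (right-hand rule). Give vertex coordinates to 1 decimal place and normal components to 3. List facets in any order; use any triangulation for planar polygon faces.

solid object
 facet normal 0.009 -0.990 -0.138
  outer loop
   vertex 3.8 0.8 3.8
   vertex 0.0 0.6 5.0
   vertex 5.0 1.2 1.0
  endloop
 endfacet
 facet normal 0.305 -0.150 0.940
  outer loop
   vertex 3.8 0.8 3.8
   vertex 3.4 5.0 4.6
   vertex 0.0 0.6 5.0
  endloop
 endfacet
 facet normal 0.918 0.012 0.395
  outer loop
   vertex 3.8 0.8 3.8
   vertex 5.0 1.2 1.0
   vertex 3.4 5.0 4.6
  endloop
 endfacet
 facet normal -0.414 -0.669 -0.618
  outer loop
   vertex 0.6 3.0 2.0
   vertex 5.0 1.2 1.0
   vertex 0.0 0.6 5.0
  endloop
 endfacet
 facet normal -0.956 -0.102 -0.273
  outer loop
   vertex 0.6 3.0 2.0
   vertex 0.0 0.6 5.0
   vertex 0.2 4.6 2.8
  endloop
 endfacet
 facet normal -0.348 0.348 0.870
  outer loop
   vertex 2.0 3.6 4.6
   vertex 0.0 0.6 5.0
   vertex 3.4 5.0 4.6
  endloop
 endfacet
 facet normal -0.504 0.435 0.746
  outer loop
   vertex 2.0 3.6 4.6
   vertex 0.2 4.6 2.8
   vertex 0.0 0.6 5.0
  endloop
 endfacet
 facet normal -0.476 0.476 0.740
  outer loop
   vertex 2.0 3.6 4.6
   vertex 3.4 5.0 4.6
   vertex 0.2 4.6 2.8
  endloop
 endfacet
 facet normal 0.950 0.134 0.281
  outer loop
   vertex 4.8 2.2 1.2
   vertex 3.4 5.0 4.6
   vertex 5.0 1.2 1.0
  endloop
 endfacet
 facet normal -0.154 0.164 -0.974
  outer loop
   vertex 4.8 2.2 1.2
   vertex 5.0 1.2 1.0
   vertex 0.6 3.0 2.0
  endloop
 endfacet
 facet normal -0.090 0.427 -0.900
  outer loop
   vertex 4.8 2.2 1.2
   vertex 0.6 3.0 2.0
   vertex 0.2 4.6 2.8
  endloop
 endfacet
 facet normal -0.028 0.985 -0.169
  outer loop
   vertex 2.4 4.8 3.6
   vertex 0.2 4.6 2.8
   vertex 3.4 5.0 4.6
  endloop
 endfacet
 facet normal 0.348 0.789 -0.506
  outer loop
   vertex 2.4 4.8 3.6
   vertex 3.4 5.0 4.6
   vertex 4.8 2.2 1.2
  endloop
 endfacet
 facet normal 0.166 0.747 -0.643
  outer loop
   vertex 2.4 4.8 3.6
   vertex 4.8 2.2 1.2
   vertex 0.2 4.6 2.8
  endloop
 endfacet
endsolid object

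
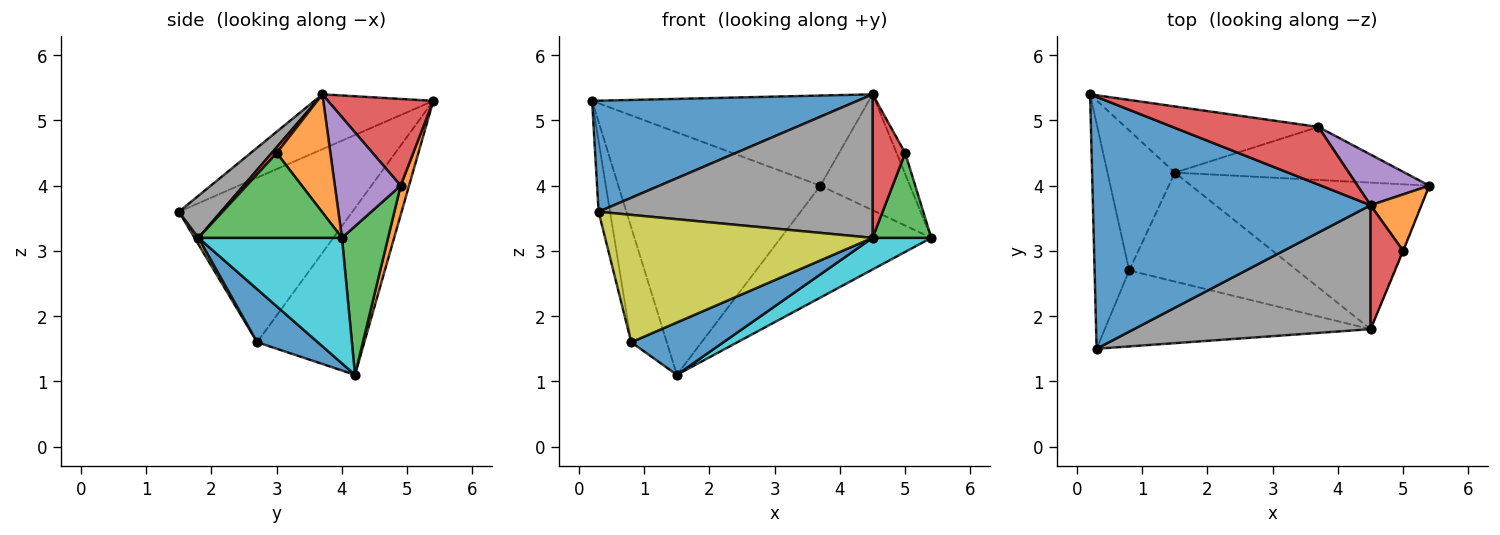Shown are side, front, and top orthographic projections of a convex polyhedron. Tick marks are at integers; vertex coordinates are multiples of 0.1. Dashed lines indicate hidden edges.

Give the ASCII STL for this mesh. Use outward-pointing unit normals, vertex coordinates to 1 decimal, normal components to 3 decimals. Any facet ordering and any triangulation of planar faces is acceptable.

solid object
 facet normal -0.178 -0.397 0.900
  outer loop
   vertex 4.5 3.7 5.4
   vertex 0.2 5.4 5.3
   vertex 0.3 1.5 3.6
  endloop
 endfacet
 facet normal 0.040 0.964 -0.263
  outer loop
   vertex 3.7 4.9 4.0
   vertex 1.5 4.2 1.1
   vertex 0.2 5.4 5.3
  endloop
 endfacet
 facet normal 0.267 0.871 -0.413
  outer loop
   vertex 3.7 4.9 4.0
   vertex 5.4 4.0 3.2
   vertex 1.5 4.2 1.1
  endloop
 endfacet
 facet normal 0.305 0.802 0.513
  outer loop
   vertex 3.7 4.9 4.0
   vertex 0.2 5.4 5.3
   vertex 4.5 3.7 5.4
  endloop
 endfacet
 facet normal 0.559 0.760 0.332
  outer loop
   vertex 3.7 4.9 4.0
   vertex 4.5 3.7 5.4
   vertex 5.4 4.0 3.2
  endloop
 endfacet
 facet normal -0.977 0.065 -0.205
  outer loop
   vertex 0.8 2.7 1.6
   vertex 0.3 1.5 3.6
   vertex 0.2 5.4 5.3
  endloop
 endfacet
 facet normal -0.886 0.294 -0.358
  outer loop
   vertex 0.8 2.7 1.6
   vertex 0.2 5.4 5.3
   vertex 1.5 4.2 1.1
  endloop
 endfacet
 facet normal 0.116 -0.752 0.649
  outer loop
   vertex 4.5 1.8 3.2
   vertex 4.5 3.7 5.4
   vertex 0.3 1.5 3.6
  endloop
 endfacet
 facet normal 0.013 -0.859 -0.512
  outer loop
   vertex 4.5 1.8 3.2
   vertex 0.3 1.5 3.6
   vertex 0.8 2.7 1.6
  endloop
 endfacet
 facet normal 0.458 -0.187 -0.869
  outer loop
   vertex 4.5 1.8 3.2
   vertex 1.5 4.2 1.1
   vertex 5.4 4.0 3.2
  endloop
 endfacet
 facet normal 0.274 -0.417 -0.867
  outer loop
   vertex 4.5 1.8 3.2
   vertex 0.8 2.7 1.6
   vertex 1.5 4.2 1.1
  endloop
 endfacet
 facet normal 0.909 0.146 0.392
  outer loop
   vertex 5.0 3.0 4.5
   vertex 5.4 4.0 3.2
   vertex 4.5 3.7 5.4
  endloop
 endfacet
 facet normal 0.926 -0.379 -0.006
  outer loop
   vertex 5.0 3.0 4.5
   vertex 4.5 1.8 3.2
   vertex 5.4 4.0 3.2
  endloop
 endfacet
 facet normal 0.116 -0.752 0.649
  outer loop
   vertex 5.0 3.0 4.5
   vertex 4.5 3.7 5.4
   vertex 4.5 1.8 3.2
  endloop
 endfacet
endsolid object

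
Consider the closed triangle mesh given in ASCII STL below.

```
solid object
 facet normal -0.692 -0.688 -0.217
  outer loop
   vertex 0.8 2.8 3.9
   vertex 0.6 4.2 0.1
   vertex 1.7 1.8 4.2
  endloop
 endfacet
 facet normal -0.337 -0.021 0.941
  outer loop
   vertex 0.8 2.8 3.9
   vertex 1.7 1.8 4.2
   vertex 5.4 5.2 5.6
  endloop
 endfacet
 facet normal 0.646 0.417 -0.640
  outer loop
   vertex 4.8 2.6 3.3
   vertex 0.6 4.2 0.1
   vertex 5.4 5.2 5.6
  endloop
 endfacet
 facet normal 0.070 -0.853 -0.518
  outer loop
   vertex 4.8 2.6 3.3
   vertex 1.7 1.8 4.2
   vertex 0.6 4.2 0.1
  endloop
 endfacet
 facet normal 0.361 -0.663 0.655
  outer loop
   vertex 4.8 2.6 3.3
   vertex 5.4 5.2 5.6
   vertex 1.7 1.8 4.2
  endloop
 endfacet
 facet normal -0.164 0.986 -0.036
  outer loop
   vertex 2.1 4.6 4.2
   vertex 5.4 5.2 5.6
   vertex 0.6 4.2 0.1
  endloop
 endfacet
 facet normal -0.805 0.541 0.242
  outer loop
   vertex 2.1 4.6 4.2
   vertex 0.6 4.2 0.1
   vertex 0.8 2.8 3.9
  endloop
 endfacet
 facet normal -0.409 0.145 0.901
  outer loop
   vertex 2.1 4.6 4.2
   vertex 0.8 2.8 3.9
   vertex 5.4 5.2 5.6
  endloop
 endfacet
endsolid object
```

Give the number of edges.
12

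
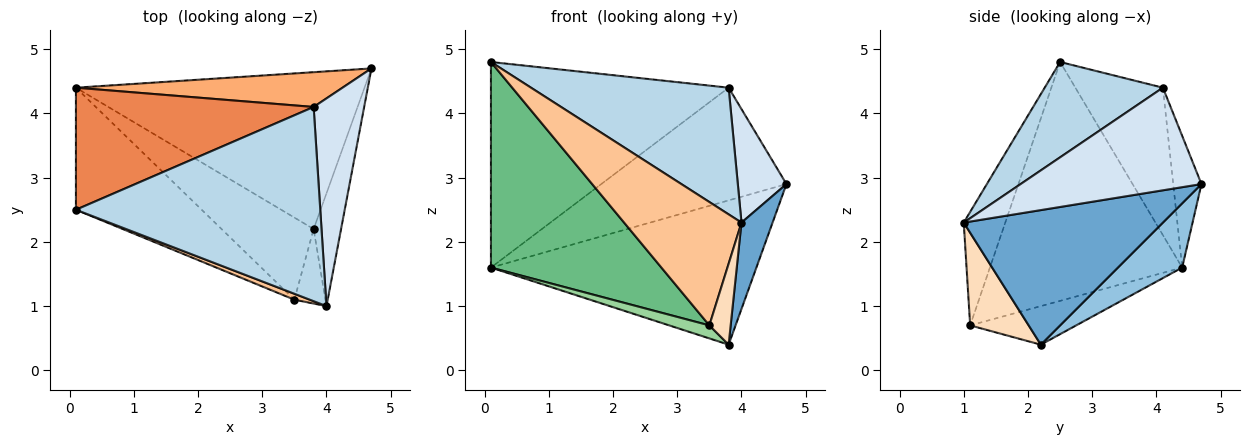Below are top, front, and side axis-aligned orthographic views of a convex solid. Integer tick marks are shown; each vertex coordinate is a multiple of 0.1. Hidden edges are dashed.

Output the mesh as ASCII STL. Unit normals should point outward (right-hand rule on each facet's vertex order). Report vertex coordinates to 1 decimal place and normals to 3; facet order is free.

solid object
 facet normal 0.969 -0.151 -0.197
  outer loop
   vertex 3.8 2.2 0.4
   vertex 4.7 4.7 2.9
   vertex 4.0 1.0 2.3
  endloop
 endfacet
 facet normal 0.162 0.668 -0.726
  outer loop
   vertex 0.1 4.4 1.6
   vertex 4.7 4.7 2.9
   vertex 3.8 2.2 0.4
  endloop
 endfacet
 facet normal 0.311 -0.519 0.796
  outer loop
   vertex 3.8 4.1 4.4
   vertex 0.1 2.5 4.8
   vertex 4.0 1.0 2.3
  endloop
 endfacet
 facet normal 0.872 -0.235 0.429
  outer loop
   vertex 3.8 4.1 4.4
   vertex 4.0 1.0 2.3
   vertex 4.7 4.7 2.9
  endloop
 endfacet
 facet normal -0.302 0.820 0.487
  outer loop
   vertex 3.8 4.1 4.4
   vertex 0.1 4.4 1.6
   vertex 0.1 2.5 4.8
  endloop
 endfacet
 facet normal -0.144 0.946 0.292
  outer loop
   vertex 3.8 4.1 4.4
   vertex 4.7 4.7 2.9
   vertex 0.1 4.4 1.6
  endloop
 endfacet
 facet normal -0.333 -0.942 0.045
  outer loop
   vertex 3.5 1.1 0.7
   vertex 4.0 1.0 2.3
   vertex 0.1 2.5 4.8
  endloop
 endfacet
 facet normal 0.896 -0.326 -0.300
  outer loop
   vertex 3.5 1.1 0.7
   vertex 3.8 2.2 0.4
   vertex 4.0 1.0 2.3
  endloop
 endfacet
 facet normal -0.696 -0.617 -0.367
  outer loop
   vertex 3.5 1.1 0.7
   vertex 0.1 2.5 4.8
   vertex 0.1 4.4 1.6
  endloop
 endfacet
 facet normal -0.382 -0.145 -0.913
  outer loop
   vertex 3.5 1.1 0.7
   vertex 0.1 4.4 1.6
   vertex 3.8 2.2 0.4
  endloop
 endfacet
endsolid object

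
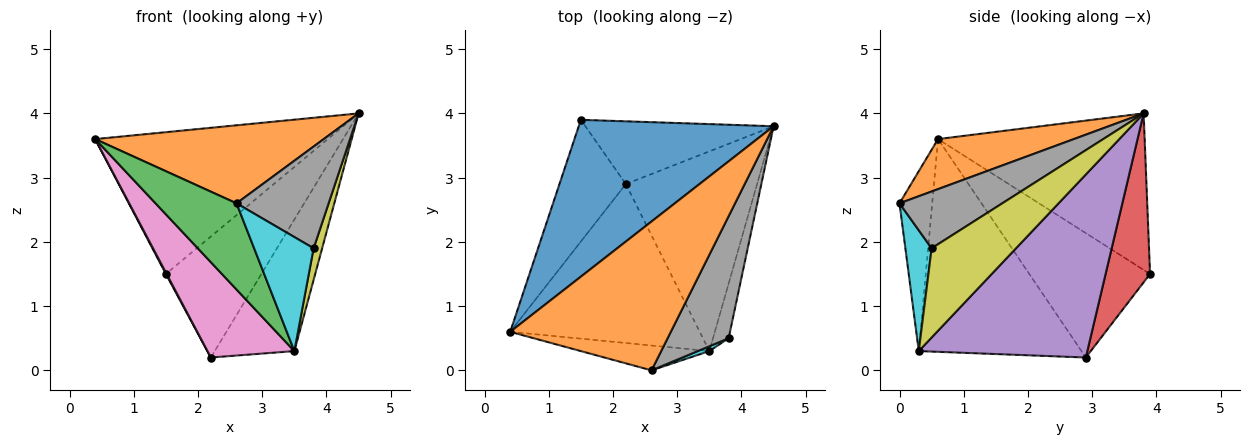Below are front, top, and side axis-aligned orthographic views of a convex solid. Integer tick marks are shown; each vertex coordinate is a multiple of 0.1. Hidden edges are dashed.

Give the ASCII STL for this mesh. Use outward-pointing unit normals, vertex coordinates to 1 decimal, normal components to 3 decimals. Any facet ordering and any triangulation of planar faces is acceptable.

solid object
 facet normal -0.512 0.576 0.637
  outer loop
   vertex 1.5 3.9 1.5
   vertex 0.4 0.6 3.6
   vertex 4.5 3.8 4.0
  endloop
 endfacet
 facet normal 0.266 -0.448 0.854
  outer loop
   vertex 2.6 0.0 2.6
   vertex 4.5 3.8 4.0
   vertex 0.4 0.6 3.6
  endloop
 endfacet
 facet normal -0.362 -0.896 -0.258
  outer loop
   vertex 3.5 0.3 0.3
   vertex 2.6 0.0 2.6
   vertex 0.4 0.6 3.6
  endloop
 endfacet
 facet normal 0.382 0.820 -0.425
  outer loop
   vertex 2.2 2.9 0.2
   vertex 1.5 3.9 1.5
   vertex 4.5 3.8 4.0
  endloop
 endfacet
 facet normal 0.759 0.358 -0.544
  outer loop
   vertex 2.2 2.9 0.2
   vertex 4.5 3.8 4.0
   vertex 3.5 0.3 0.3
  endloop
 endfacet
 facet normal -0.882 -0.006 -0.471
  outer loop
   vertex 2.2 2.9 0.2
   vertex 0.4 0.6 3.6
   vertex 1.5 3.9 1.5
  endloop
 endfacet
 facet normal -0.694 -0.371 -0.618
  outer loop
   vertex 2.2 2.9 0.2
   vertex 3.5 0.3 0.3
   vertex 0.4 0.6 3.6
  endloop
 endfacet
 facet normal 0.582 -0.521 0.625
  outer loop
   vertex 3.8 0.5 1.9
   vertex 4.5 3.8 4.0
   vertex 2.6 0.0 2.6
  endloop
 endfacet
 facet normal 0.980 -0.099 -0.171
  outer loop
   vertex 3.8 0.5 1.9
   vertex 3.5 0.3 0.3
   vertex 4.5 3.8 4.0
  endloop
 endfacet
 facet normal 0.403 -0.914 0.039
  outer loop
   vertex 3.8 0.5 1.9
   vertex 2.6 0.0 2.6
   vertex 3.5 0.3 0.3
  endloop
 endfacet
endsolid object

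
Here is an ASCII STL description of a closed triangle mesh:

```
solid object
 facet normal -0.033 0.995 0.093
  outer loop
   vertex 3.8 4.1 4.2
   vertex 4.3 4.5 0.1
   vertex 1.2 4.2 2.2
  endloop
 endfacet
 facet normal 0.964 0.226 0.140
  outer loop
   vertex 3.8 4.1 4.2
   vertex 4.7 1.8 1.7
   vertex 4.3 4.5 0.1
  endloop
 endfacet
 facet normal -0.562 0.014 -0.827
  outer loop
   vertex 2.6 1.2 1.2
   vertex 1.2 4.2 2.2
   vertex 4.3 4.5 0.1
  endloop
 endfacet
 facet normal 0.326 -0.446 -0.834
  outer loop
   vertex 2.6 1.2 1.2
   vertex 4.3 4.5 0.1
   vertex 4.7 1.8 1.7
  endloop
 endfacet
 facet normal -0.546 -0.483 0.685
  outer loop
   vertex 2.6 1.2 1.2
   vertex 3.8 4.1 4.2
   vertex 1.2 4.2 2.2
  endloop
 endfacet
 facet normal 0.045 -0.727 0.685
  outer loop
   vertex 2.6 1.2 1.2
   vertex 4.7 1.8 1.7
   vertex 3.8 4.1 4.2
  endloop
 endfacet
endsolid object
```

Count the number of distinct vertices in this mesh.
5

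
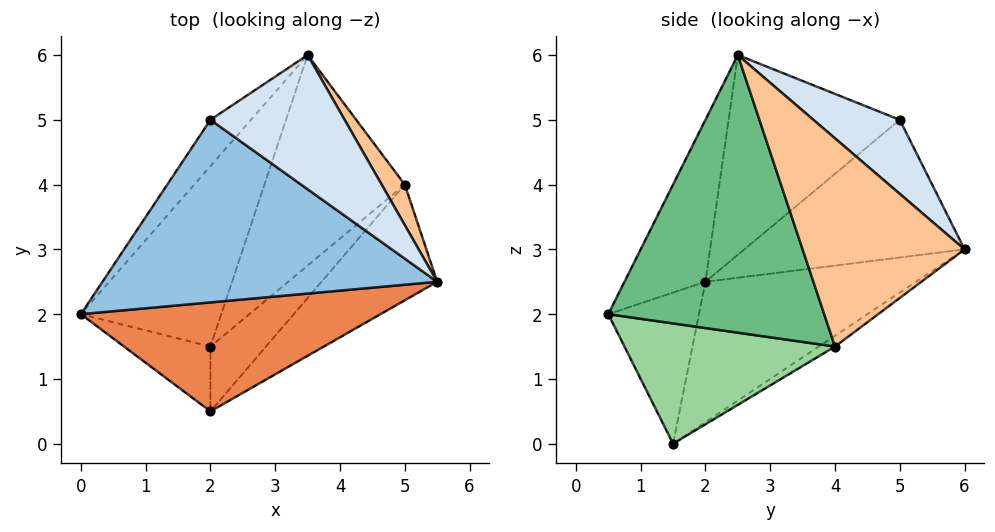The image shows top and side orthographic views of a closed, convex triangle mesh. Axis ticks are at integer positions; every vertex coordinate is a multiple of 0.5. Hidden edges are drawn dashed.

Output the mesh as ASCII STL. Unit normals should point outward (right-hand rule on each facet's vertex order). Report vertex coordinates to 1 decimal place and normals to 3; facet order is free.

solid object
 facet normal -0.577 0.577 -0.577
  outer loop
   vertex 2.0 1.5 0.0
   vertex 0.0 2.0 2.5
   vertex 3.5 6.0 3.0
  endloop
 endfacet
 facet normal -0.480 -0.350 0.804
  outer loop
   vertex 2.0 5.0 5.0
   vertex 0.0 2.0 2.5
   vertex 5.5 2.5 6.0
  endloop
 endfacet
 facet normal -0.722 0.658 -0.212
  outer loop
   vertex 2.0 5.0 5.0
   vertex 3.5 6.0 3.0
   vertex 0.0 2.0 2.5
  endloop
 endfacet
 facet normal 0.337 0.716 0.611
  outer loop
   vertex 2.0 5.0 5.0
   vertex 5.5 2.5 6.0
   vertex 3.5 6.0 3.0
  endloop
 endfacet
 facet normal -0.349 -0.680 0.645
  outer loop
   vertex 2.0 0.5 2.0
   vertex 5.5 2.5 6.0
   vertex 0.0 2.0 2.5
  endloop
 endfacet
 facet normal -0.616 -0.704 -0.352
  outer loop
   vertex 2.0 0.5 2.0
   vertex 0.0 2.0 2.5
   vertex 2.0 1.5 0.0
  endloop
 endfacet
 facet normal 0.829 0.552 0.092
  outer loop
   vertex 5.0 4.0 1.5
   vertex 3.5 6.0 3.0
   vertex 5.5 2.5 6.0
  endloop
 endfacet
 facet normal -0.063 0.568 -0.821
  outer loop
   vertex 5.0 4.0 1.5
   vertex 2.0 1.5 0.0
   vertex 3.5 6.0 3.0
  endloop
 endfacet
 facet normal 0.705 -0.646 -0.294
  outer loop
   vertex 5.0 4.0 1.5
   vertex 5.5 2.5 6.0
   vertex 2.0 0.5 2.0
  endloop
 endfacet
 facet normal 0.696 -0.642 -0.321
  outer loop
   vertex 5.0 4.0 1.5
   vertex 2.0 0.5 2.0
   vertex 2.0 1.5 0.0
  endloop
 endfacet
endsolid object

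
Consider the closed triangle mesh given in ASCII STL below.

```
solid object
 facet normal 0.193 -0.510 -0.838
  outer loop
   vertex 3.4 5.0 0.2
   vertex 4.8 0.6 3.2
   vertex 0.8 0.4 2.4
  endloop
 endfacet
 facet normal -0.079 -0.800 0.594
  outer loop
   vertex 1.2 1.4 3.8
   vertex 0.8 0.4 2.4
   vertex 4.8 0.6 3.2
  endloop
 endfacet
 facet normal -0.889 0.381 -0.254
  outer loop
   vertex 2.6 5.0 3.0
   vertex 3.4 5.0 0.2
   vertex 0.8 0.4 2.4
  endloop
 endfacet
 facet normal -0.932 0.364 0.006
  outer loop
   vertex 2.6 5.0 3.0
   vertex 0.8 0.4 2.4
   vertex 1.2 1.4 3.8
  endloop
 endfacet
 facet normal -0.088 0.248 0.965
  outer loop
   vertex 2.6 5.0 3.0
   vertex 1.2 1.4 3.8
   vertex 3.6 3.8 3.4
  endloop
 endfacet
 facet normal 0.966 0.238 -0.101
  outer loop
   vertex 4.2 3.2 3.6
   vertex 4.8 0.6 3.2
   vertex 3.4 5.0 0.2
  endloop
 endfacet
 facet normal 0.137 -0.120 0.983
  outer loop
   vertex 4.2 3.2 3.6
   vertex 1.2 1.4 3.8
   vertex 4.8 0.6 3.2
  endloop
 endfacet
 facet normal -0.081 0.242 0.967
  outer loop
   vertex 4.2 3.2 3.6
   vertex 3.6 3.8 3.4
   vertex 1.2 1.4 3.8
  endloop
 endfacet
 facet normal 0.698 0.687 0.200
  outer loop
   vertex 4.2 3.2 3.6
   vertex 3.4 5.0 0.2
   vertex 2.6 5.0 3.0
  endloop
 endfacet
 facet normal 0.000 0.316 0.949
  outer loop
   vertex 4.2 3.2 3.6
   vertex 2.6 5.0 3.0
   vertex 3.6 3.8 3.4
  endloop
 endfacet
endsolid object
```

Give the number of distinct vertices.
7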